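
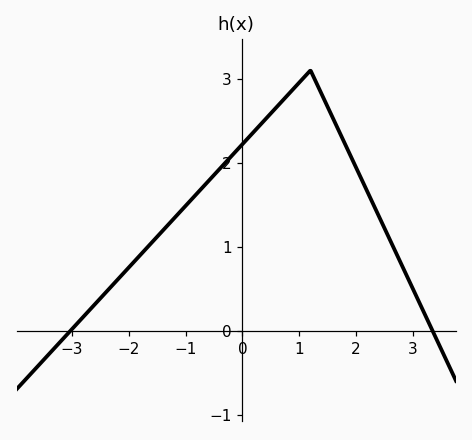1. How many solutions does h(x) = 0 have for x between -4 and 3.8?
2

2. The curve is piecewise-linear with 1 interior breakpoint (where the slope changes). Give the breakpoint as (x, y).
(1.2, 3.1)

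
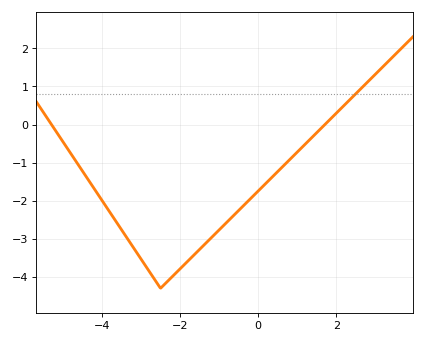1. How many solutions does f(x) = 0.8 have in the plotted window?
1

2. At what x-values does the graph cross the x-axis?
-5.2, 1.8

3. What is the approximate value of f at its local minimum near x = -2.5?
-4.3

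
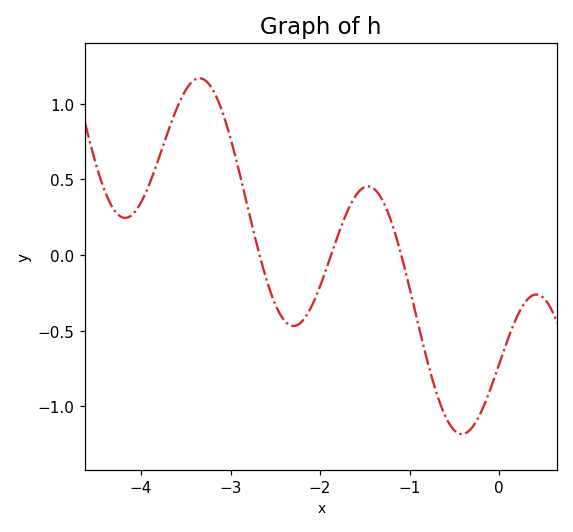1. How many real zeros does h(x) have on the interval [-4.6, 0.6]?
3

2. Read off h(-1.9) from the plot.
-0.05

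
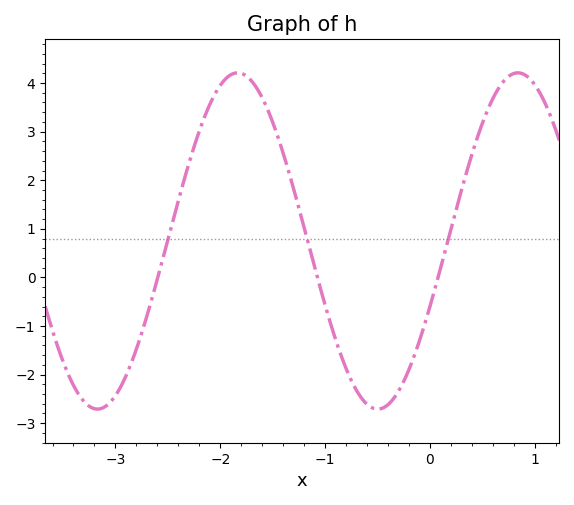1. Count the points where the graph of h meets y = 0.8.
3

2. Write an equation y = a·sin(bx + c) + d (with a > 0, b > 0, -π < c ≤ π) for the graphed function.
y = 3.46sin(2.4x - 0.4) + 0.75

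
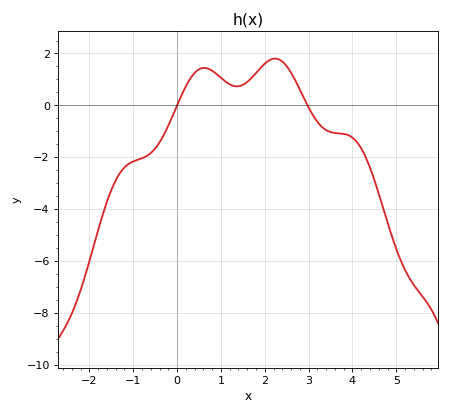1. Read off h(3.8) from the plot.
-1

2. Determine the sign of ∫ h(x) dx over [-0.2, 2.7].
positive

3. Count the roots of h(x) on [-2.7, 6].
2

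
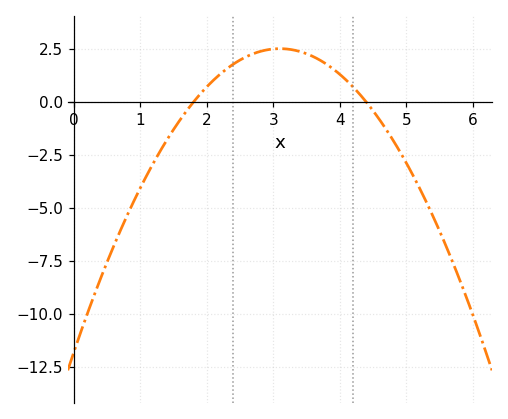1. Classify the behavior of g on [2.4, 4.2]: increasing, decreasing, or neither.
neither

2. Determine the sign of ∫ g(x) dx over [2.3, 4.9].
positive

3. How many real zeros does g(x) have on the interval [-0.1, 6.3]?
2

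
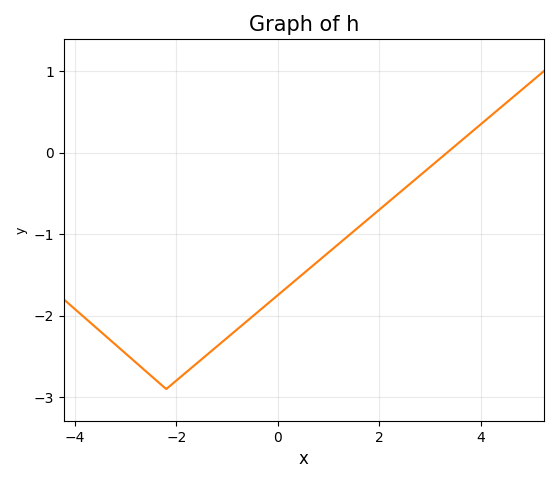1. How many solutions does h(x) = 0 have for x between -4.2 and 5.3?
1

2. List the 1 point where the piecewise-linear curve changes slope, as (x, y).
(-2.2, -2.9)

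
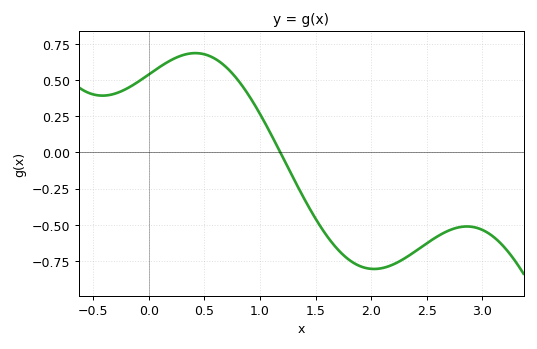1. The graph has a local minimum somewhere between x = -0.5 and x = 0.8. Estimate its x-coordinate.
-0.418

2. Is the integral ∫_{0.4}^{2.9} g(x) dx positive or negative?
negative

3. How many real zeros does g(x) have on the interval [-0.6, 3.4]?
1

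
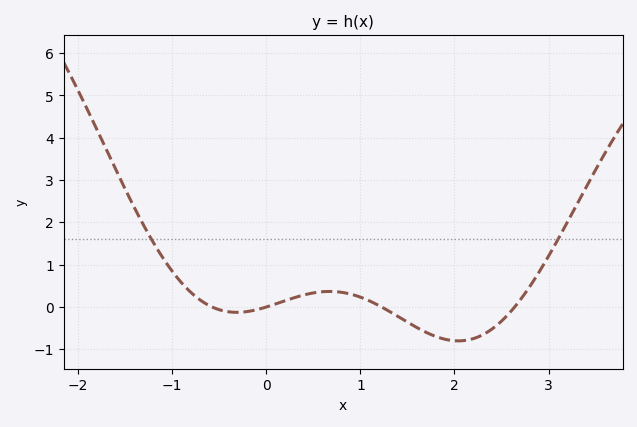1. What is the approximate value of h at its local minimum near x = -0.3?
-0.1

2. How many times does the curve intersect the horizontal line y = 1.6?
2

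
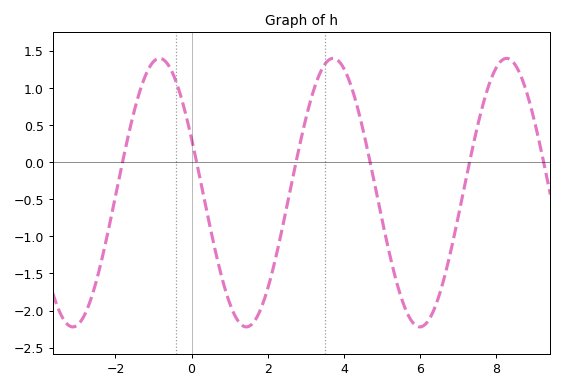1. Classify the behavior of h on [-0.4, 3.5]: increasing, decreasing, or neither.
neither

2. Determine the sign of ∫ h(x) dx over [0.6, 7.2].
negative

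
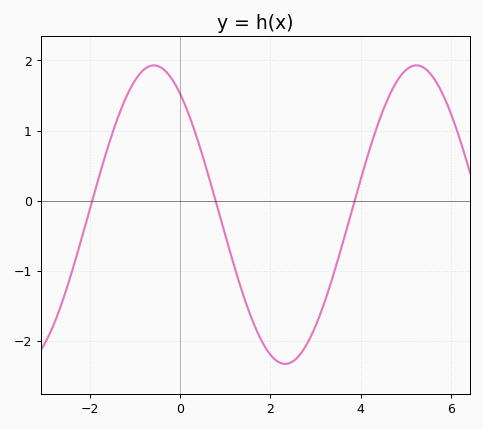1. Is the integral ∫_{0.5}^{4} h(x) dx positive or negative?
negative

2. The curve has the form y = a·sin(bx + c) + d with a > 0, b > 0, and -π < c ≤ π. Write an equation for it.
y = 2.13sin(1.1x + 2.2) - 0.2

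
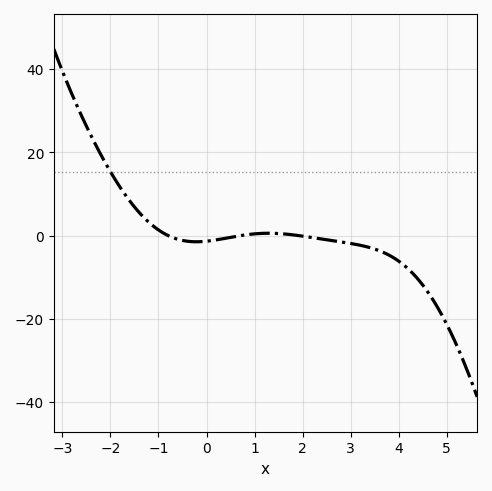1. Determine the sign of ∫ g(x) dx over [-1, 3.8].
negative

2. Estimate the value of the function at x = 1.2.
0.568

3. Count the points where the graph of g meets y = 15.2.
1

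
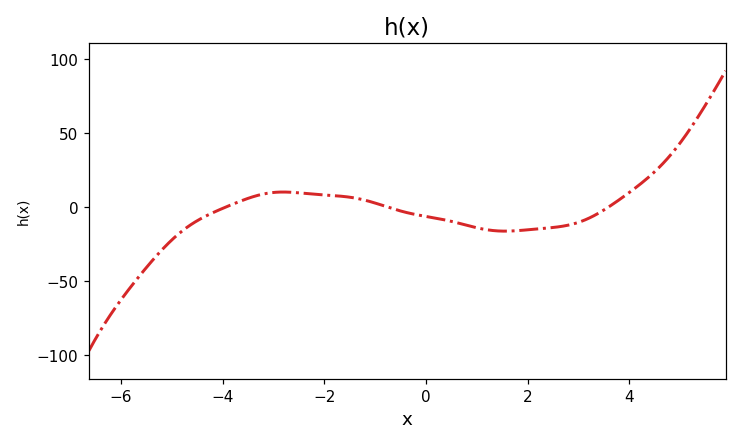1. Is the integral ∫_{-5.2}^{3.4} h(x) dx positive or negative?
negative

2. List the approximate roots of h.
-4, -0.8, 3.6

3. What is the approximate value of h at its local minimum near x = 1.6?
-15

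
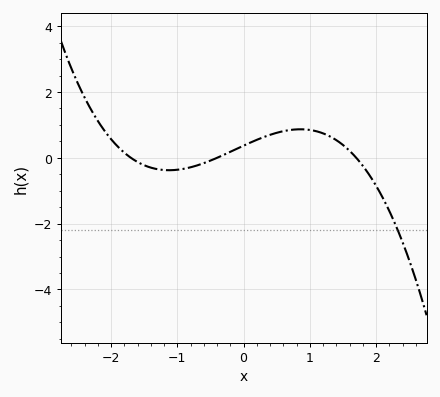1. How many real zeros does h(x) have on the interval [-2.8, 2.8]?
3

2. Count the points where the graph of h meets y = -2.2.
1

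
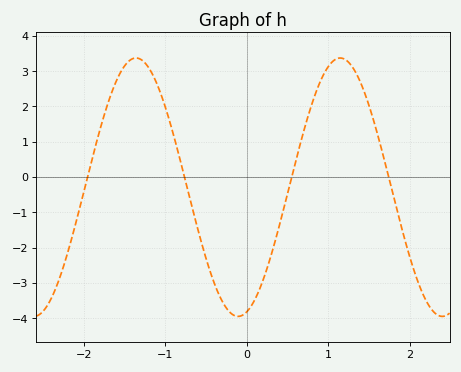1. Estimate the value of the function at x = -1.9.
0.485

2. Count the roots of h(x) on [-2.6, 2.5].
4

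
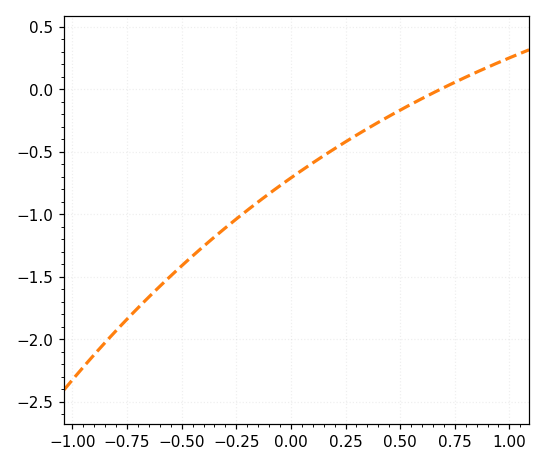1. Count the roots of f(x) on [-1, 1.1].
1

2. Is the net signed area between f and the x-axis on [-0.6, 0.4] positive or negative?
negative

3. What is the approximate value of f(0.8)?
0.1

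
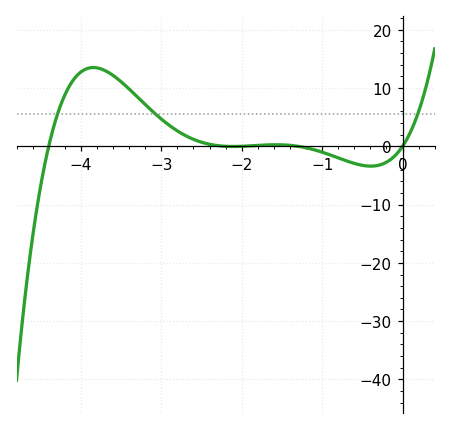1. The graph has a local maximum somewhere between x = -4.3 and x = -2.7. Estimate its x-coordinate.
-3.85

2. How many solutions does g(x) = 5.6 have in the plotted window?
3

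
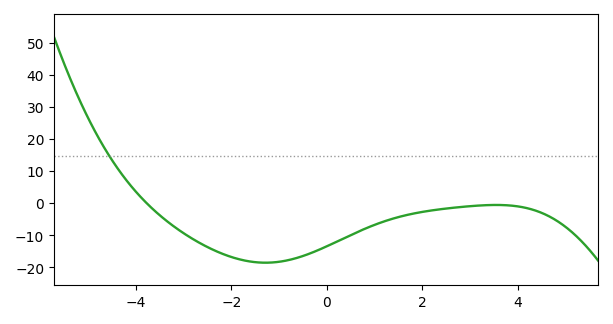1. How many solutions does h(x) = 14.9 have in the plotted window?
1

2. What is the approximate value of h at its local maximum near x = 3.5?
-1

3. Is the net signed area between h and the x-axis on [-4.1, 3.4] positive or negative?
negative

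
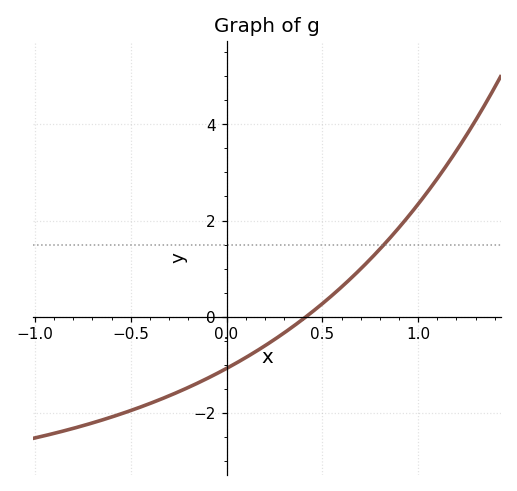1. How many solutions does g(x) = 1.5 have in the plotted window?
1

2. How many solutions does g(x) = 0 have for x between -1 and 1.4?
1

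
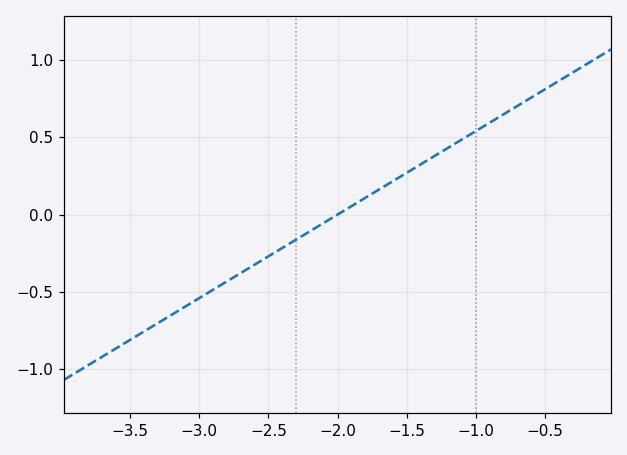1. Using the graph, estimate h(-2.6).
-0.3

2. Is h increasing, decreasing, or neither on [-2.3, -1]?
increasing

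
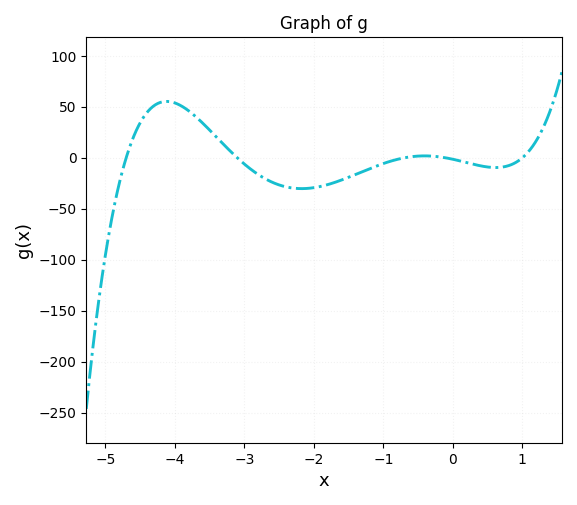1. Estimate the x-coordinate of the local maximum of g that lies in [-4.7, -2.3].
-4.1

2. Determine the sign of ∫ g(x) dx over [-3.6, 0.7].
negative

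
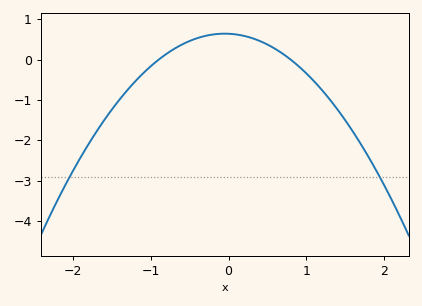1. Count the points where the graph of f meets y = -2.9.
2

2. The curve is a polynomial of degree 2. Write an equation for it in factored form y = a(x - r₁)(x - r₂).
y = -0.89(x + 0.9)(x - 0.8)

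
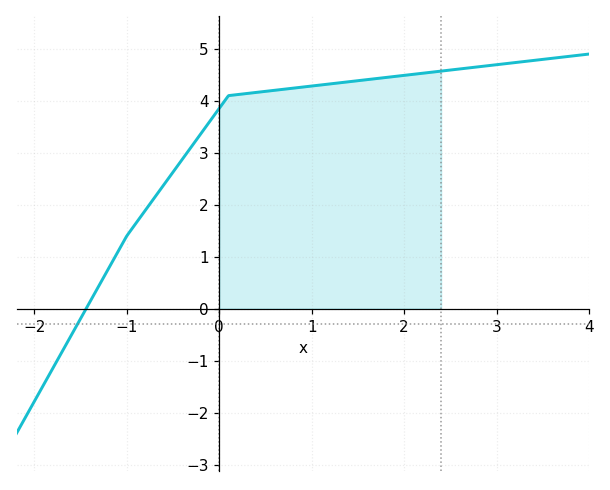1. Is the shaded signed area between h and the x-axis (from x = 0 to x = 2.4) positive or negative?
positive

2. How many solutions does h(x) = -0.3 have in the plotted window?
1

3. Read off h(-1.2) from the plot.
0.763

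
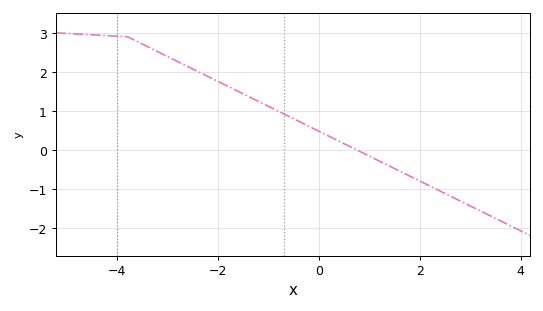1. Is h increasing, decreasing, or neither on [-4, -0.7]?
decreasing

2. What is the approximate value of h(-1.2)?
1.2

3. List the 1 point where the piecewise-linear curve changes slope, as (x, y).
(-3.8, 2.9)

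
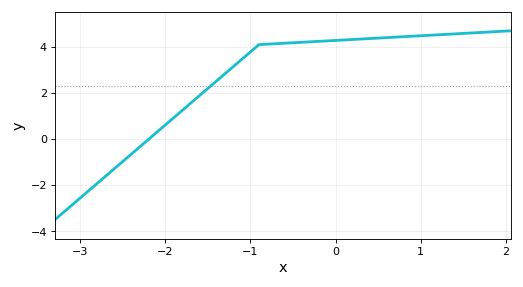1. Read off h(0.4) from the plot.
4.4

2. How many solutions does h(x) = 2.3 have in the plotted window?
1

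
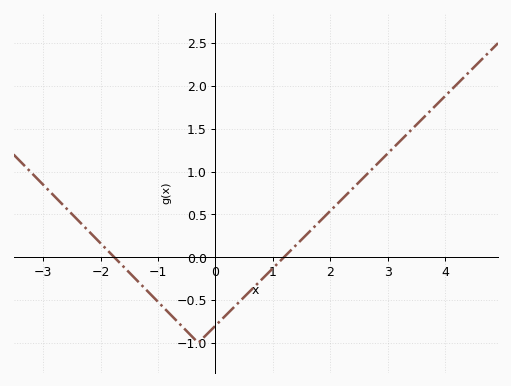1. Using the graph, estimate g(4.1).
1.95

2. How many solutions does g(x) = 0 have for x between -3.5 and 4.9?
2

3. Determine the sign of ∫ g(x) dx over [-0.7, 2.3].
negative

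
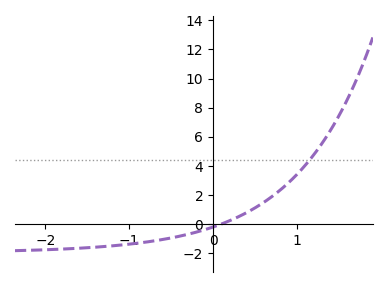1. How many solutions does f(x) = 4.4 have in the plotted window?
1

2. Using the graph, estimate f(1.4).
6.4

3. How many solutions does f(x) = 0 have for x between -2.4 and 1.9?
1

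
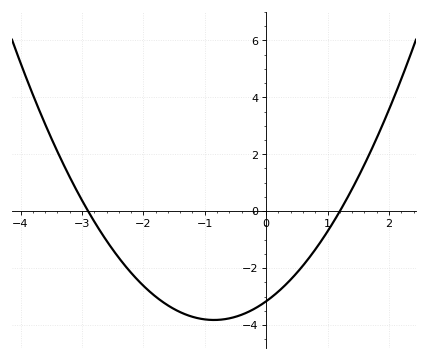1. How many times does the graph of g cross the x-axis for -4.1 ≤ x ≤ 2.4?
2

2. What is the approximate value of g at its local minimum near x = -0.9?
-3.82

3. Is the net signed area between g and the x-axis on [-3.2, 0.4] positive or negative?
negative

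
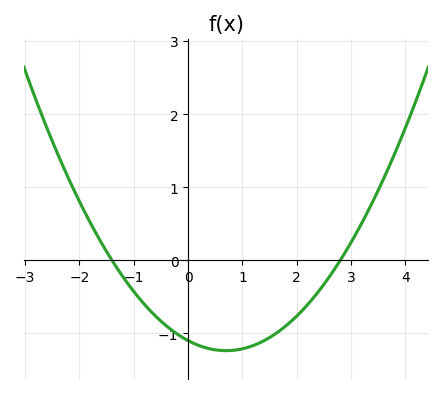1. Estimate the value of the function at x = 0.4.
-1.21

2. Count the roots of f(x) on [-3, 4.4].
2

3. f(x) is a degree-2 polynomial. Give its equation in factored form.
y = 0.28(x + 1.4)(x - 2.8)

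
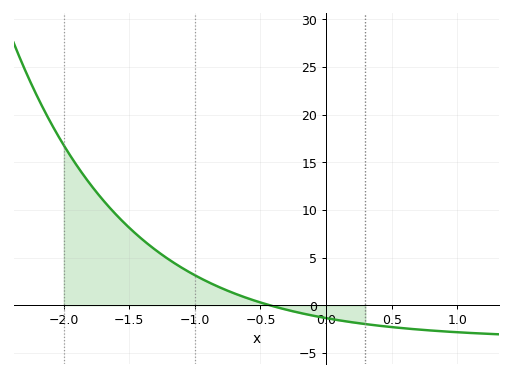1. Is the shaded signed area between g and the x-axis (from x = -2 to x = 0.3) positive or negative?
positive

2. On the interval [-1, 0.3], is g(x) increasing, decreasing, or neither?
decreasing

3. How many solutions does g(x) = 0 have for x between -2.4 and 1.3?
1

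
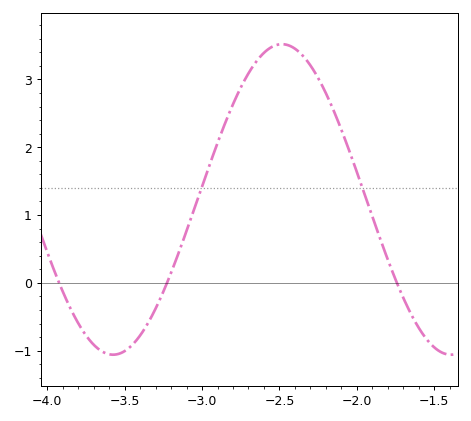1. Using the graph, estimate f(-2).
1.6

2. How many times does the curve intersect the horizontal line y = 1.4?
2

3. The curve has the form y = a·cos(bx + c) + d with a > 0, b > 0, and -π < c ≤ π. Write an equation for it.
y = 2.29cos(2.9x + 0.87) + 1.23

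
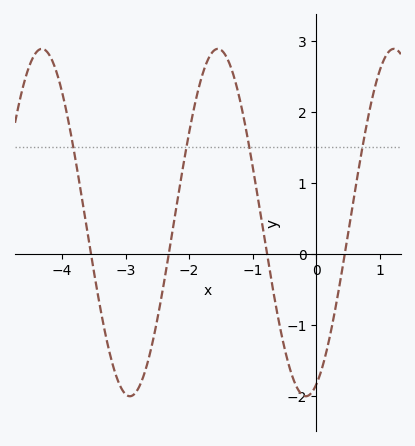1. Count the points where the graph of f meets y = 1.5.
4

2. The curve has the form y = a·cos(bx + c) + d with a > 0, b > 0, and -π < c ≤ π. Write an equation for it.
y = 2.45cos(2.27x - 2.77) + 0.44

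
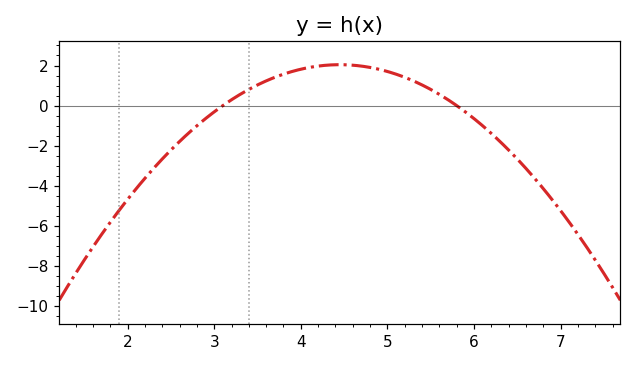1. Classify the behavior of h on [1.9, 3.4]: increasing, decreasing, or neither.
increasing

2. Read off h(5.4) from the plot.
1.03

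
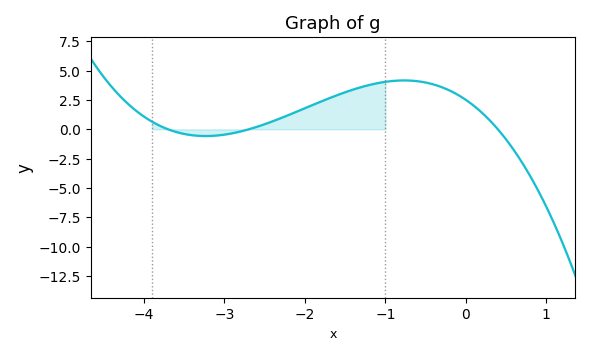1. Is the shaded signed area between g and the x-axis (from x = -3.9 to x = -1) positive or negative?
positive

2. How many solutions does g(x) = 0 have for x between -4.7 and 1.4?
3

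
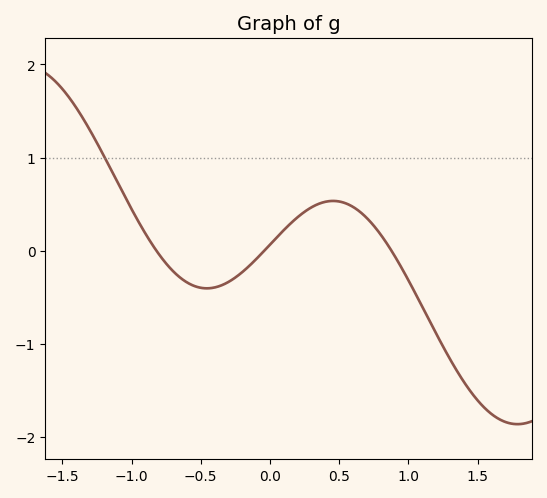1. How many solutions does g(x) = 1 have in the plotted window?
1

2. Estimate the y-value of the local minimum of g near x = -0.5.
-0.4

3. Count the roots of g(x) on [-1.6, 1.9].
3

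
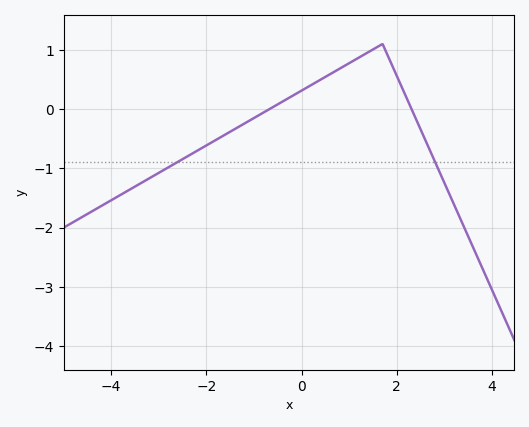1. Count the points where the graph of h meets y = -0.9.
2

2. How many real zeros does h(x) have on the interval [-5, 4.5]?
2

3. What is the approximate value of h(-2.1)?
-0.7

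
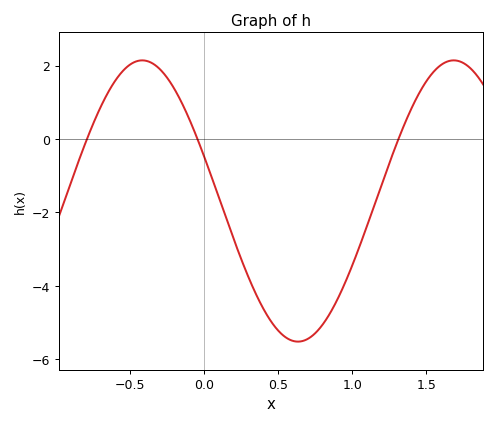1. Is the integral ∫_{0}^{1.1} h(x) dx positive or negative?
negative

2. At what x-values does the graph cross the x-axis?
-0.79, -0.045, 1.31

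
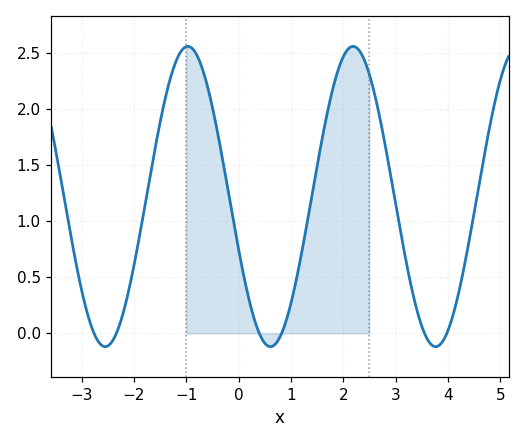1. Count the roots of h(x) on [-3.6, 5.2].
6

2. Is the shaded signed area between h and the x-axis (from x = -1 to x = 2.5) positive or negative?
positive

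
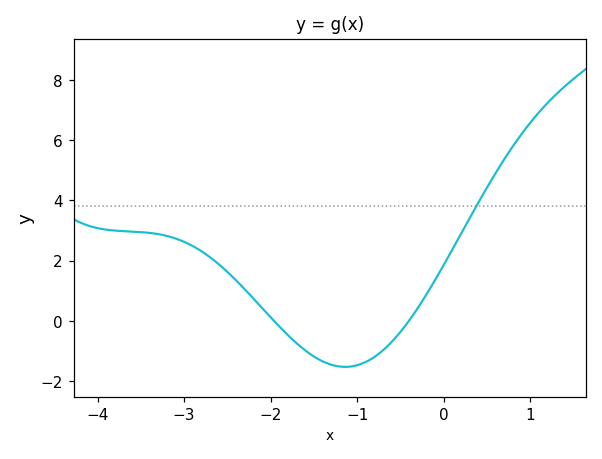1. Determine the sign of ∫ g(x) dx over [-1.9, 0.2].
negative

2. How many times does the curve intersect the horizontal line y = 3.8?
1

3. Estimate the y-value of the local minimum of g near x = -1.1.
-1.6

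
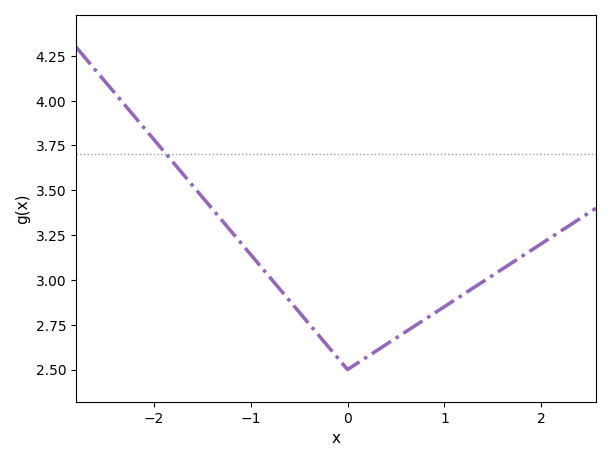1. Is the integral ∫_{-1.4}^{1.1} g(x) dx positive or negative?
positive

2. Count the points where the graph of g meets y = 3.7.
1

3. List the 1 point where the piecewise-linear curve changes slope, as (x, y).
(0, 2.5)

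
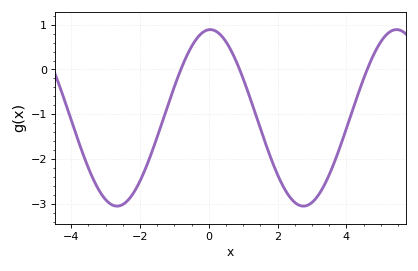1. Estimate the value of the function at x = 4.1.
-1.1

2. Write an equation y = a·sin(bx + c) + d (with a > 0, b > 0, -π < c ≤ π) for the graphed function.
y = 1.97sin(1.2x + 1.5) - 1.08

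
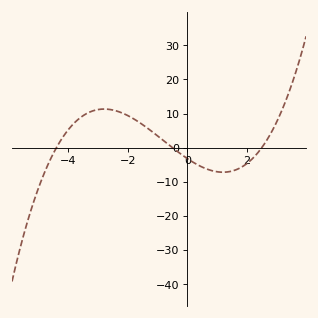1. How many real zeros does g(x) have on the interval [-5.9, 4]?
3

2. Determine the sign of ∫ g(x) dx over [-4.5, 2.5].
positive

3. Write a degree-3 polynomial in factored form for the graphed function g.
y = 0.58(x + 4.4)(x + 0.5)(x - 2.5)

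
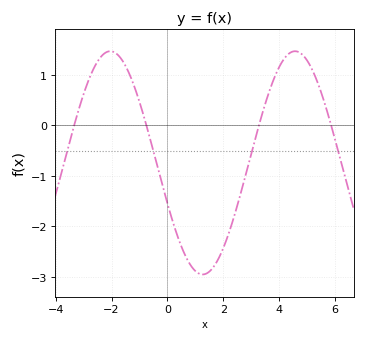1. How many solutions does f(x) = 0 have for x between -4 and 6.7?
4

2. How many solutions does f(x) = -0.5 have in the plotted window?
4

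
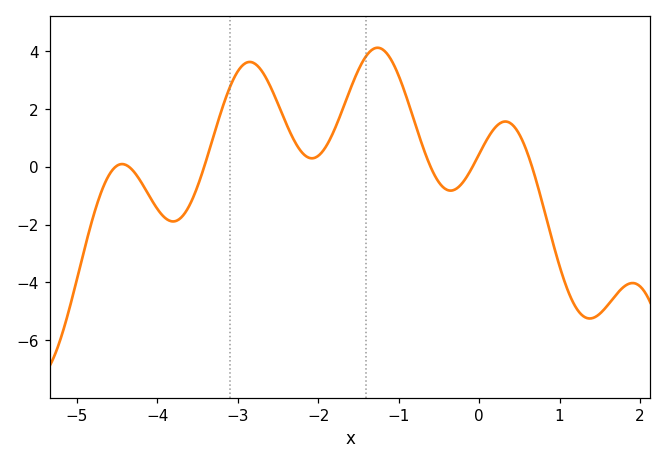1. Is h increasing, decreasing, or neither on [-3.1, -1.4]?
neither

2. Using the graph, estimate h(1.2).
-4.86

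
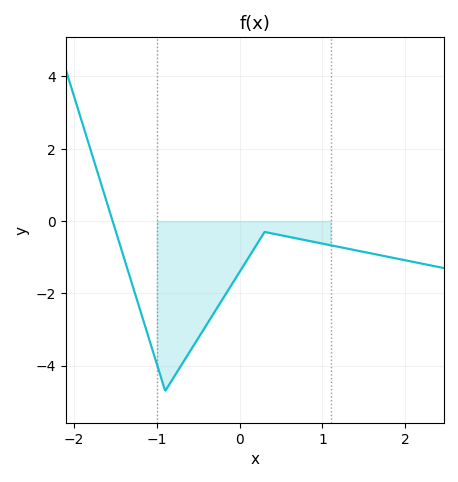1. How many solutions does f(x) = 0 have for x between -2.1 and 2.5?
1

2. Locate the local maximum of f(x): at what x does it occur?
0.302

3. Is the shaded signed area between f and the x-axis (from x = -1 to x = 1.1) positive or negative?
negative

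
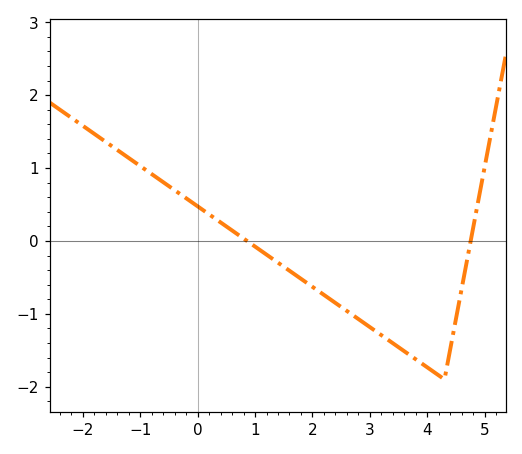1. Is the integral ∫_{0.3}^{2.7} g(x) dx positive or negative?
negative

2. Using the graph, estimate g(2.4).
-0.9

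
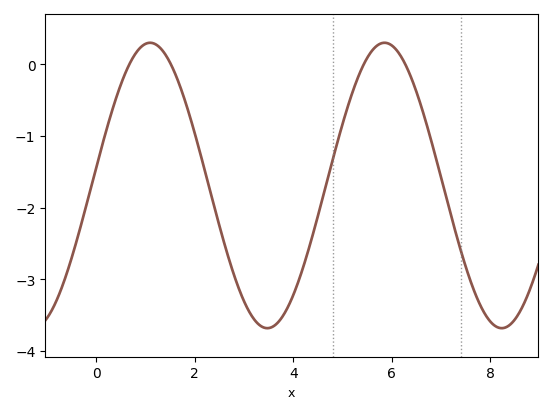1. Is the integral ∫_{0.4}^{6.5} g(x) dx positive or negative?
negative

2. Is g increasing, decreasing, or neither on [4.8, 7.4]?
neither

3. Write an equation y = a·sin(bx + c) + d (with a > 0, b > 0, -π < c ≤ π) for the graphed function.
y = 1.99sin(1.3x + 0.13) - 1.69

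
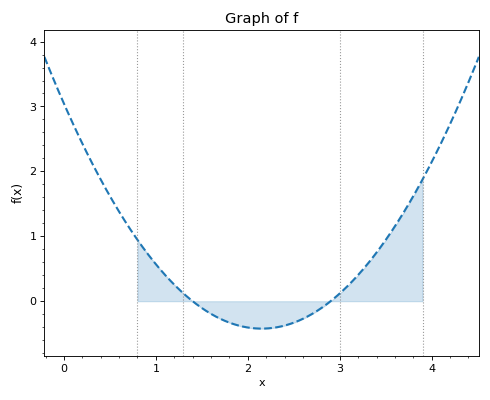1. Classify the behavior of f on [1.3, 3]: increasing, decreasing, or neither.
neither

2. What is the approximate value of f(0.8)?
0.9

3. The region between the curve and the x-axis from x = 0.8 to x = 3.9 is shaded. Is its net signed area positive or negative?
positive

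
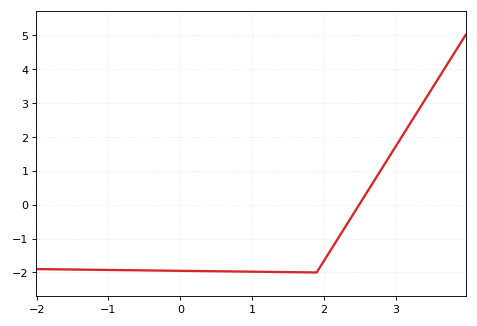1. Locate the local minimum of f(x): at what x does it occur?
1.9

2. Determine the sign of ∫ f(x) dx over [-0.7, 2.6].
negative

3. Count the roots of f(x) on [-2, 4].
1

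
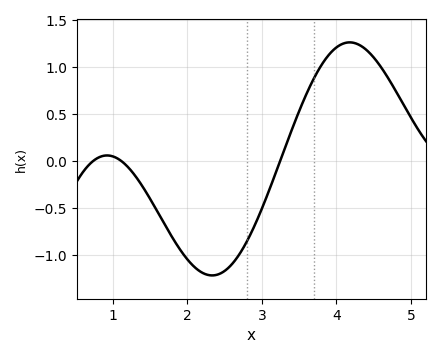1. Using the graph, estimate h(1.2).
-0.05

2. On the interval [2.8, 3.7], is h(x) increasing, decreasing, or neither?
increasing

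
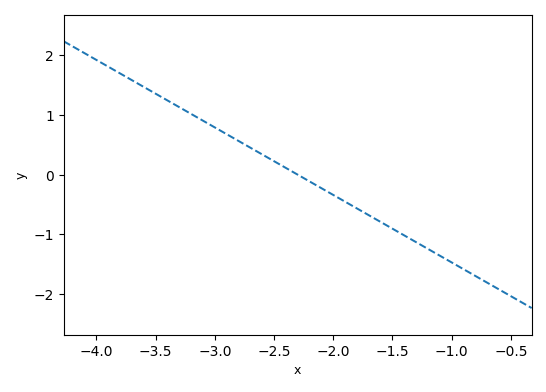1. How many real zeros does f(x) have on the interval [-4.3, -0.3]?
1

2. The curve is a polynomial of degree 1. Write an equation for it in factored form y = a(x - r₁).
y = -1.13(x + 2.3)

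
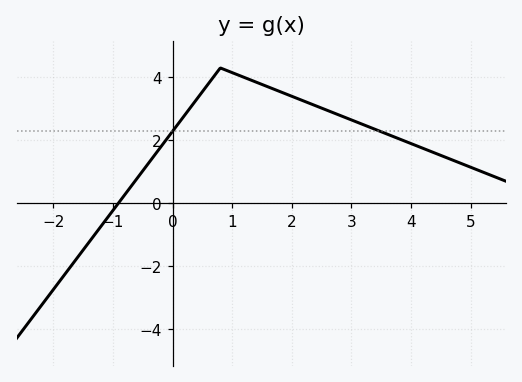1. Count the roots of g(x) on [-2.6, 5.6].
1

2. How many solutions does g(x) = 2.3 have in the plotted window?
2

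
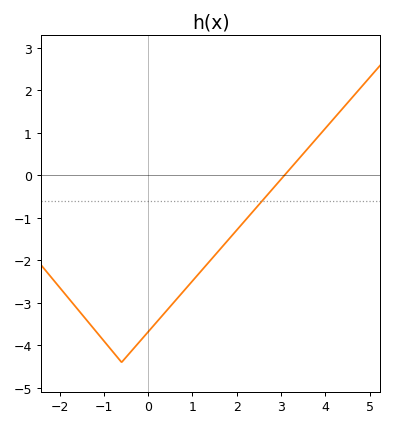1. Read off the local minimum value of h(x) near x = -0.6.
-4.4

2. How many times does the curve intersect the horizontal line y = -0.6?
1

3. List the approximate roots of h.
3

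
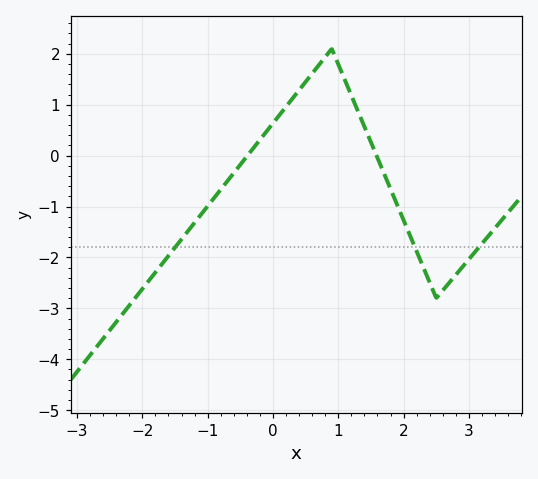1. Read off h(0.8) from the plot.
1.94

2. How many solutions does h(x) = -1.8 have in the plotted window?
3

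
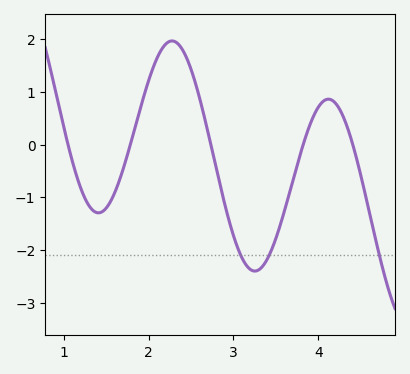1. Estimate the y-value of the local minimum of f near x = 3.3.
-2.4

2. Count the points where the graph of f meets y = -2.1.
3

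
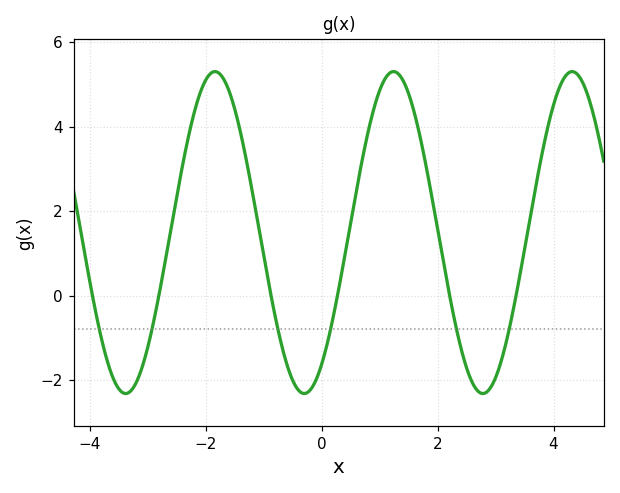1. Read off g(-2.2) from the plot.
4.31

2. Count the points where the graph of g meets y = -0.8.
6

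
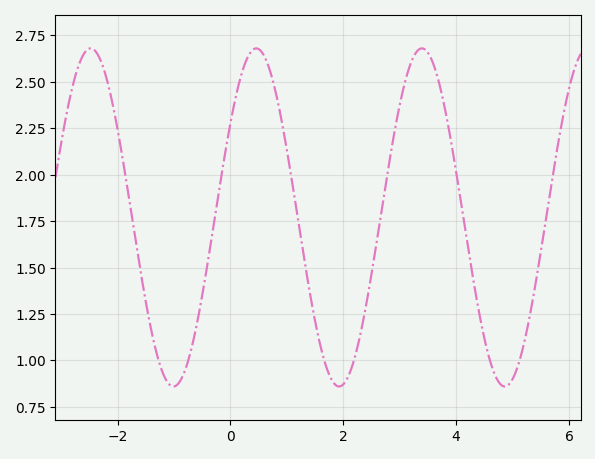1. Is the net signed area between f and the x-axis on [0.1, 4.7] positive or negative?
positive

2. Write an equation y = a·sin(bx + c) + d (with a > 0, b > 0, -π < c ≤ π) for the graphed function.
y = 0.91sin(2.1x + 0.59) + 1.77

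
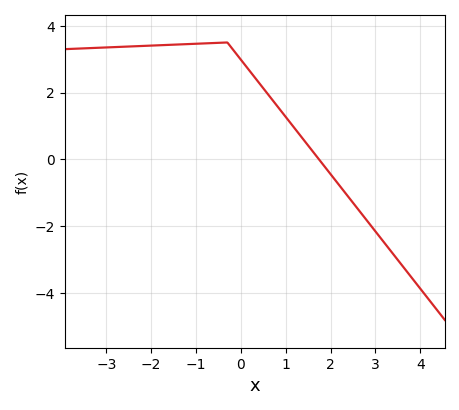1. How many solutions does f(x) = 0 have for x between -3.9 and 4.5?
1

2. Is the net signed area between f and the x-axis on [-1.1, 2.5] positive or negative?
positive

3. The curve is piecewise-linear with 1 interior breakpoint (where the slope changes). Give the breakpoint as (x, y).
(-0.3, 3.5)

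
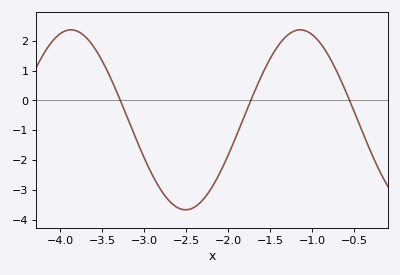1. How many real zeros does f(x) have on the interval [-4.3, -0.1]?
3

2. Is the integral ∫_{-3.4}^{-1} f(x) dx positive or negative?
negative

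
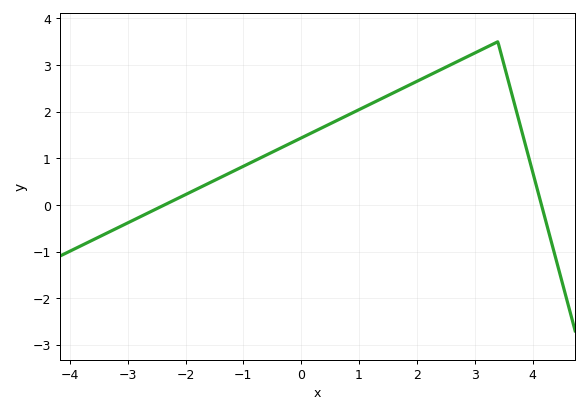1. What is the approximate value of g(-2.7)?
-0.2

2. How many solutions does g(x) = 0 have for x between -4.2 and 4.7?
2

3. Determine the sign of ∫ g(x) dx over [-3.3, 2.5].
positive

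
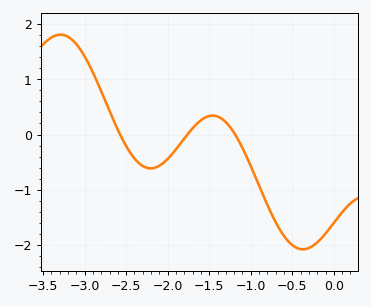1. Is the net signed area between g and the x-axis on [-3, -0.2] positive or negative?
negative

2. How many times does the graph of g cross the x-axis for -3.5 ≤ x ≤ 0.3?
3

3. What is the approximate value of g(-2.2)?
-0.612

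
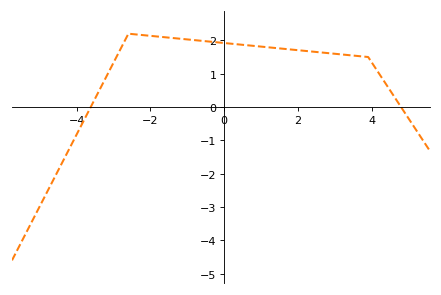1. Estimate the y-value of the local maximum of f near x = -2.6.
2.2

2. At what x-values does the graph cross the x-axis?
-3.6, 4.8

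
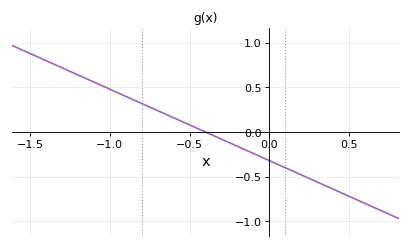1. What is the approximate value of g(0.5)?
-0.72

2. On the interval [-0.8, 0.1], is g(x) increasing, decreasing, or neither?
decreasing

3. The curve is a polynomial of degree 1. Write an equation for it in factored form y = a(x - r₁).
y = -0.8(x + 0.4)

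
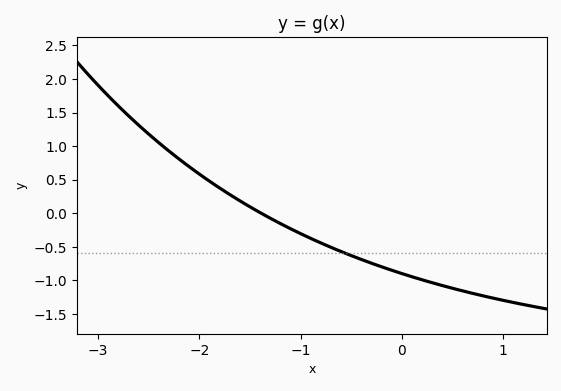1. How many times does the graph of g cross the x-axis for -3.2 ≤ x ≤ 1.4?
1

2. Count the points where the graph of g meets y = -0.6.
1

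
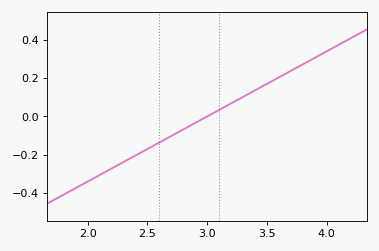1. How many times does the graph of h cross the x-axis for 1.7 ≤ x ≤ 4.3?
1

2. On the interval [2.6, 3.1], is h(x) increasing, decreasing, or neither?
increasing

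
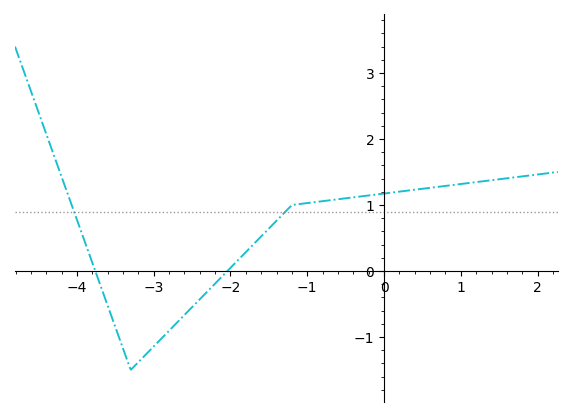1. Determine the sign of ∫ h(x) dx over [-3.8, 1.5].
positive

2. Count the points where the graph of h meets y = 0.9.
2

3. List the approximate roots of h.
-3.76, -2.04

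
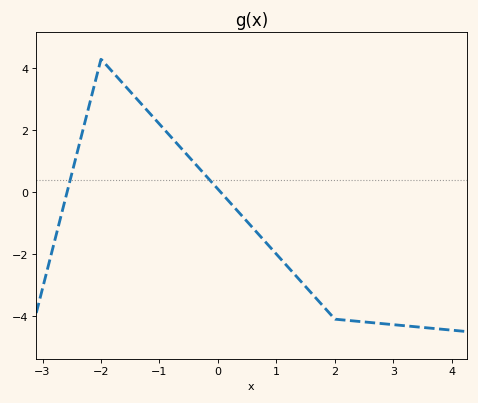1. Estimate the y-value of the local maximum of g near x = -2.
4.3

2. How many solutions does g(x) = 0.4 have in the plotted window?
2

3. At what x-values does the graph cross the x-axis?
-2.58, 0.048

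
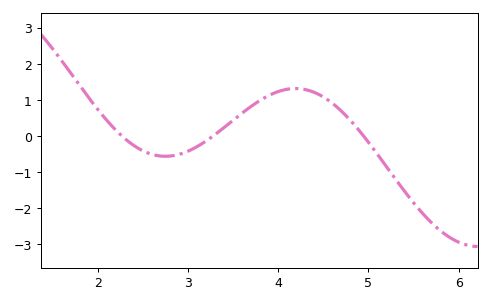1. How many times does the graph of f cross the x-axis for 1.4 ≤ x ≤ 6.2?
3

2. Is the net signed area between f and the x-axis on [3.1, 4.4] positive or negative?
positive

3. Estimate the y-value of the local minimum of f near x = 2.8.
-0.557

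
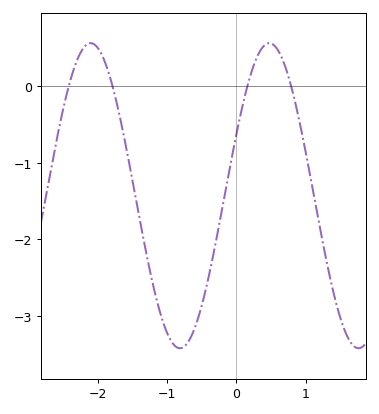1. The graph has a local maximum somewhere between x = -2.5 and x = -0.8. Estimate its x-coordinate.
-2.1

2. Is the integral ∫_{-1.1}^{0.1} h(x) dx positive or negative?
negative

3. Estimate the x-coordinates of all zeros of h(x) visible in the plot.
-2.4, -1.8, 0.2, 0.8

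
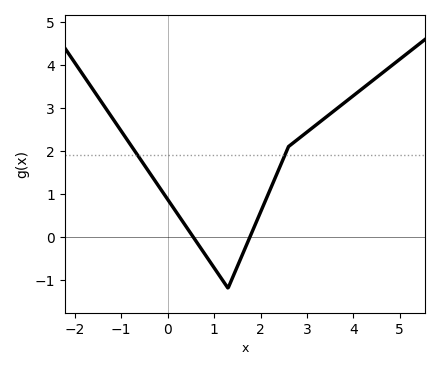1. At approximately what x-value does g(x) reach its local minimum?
1.3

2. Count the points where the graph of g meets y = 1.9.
2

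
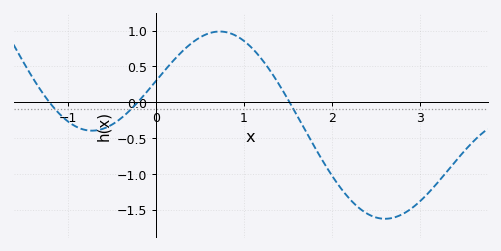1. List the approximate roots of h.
-1.21, -0.206, 1.52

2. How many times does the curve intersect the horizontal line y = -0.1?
3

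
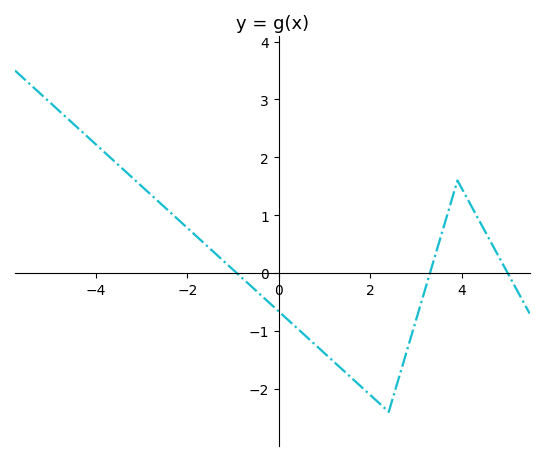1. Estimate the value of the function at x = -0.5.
-0.303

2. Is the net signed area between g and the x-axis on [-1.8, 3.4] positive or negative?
negative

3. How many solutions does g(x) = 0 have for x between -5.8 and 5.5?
3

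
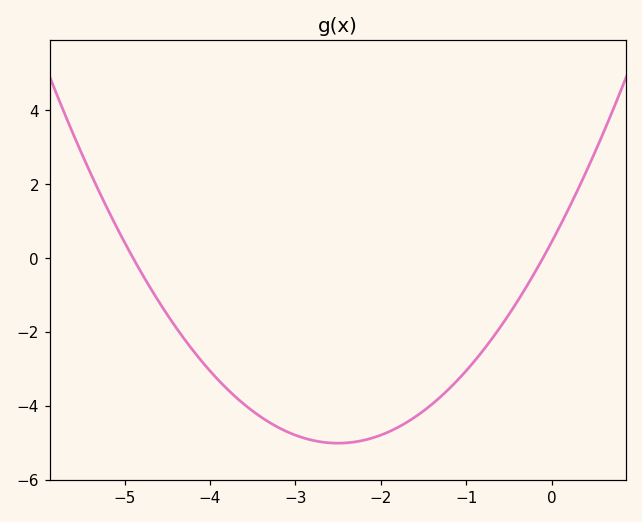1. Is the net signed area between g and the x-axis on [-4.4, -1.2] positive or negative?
negative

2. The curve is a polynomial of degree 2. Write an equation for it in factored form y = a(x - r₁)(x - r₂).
y = 0.87(x + 4.9)(x + 0.1)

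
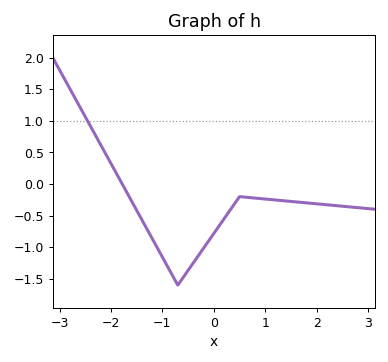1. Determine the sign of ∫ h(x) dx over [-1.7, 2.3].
negative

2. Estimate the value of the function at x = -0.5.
-1.35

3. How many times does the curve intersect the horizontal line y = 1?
1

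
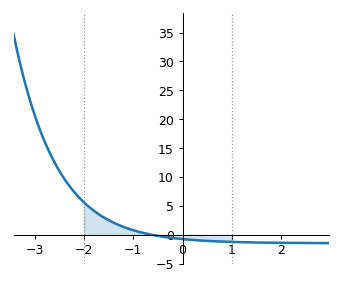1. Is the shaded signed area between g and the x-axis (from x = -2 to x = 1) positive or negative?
positive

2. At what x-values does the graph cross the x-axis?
-0.638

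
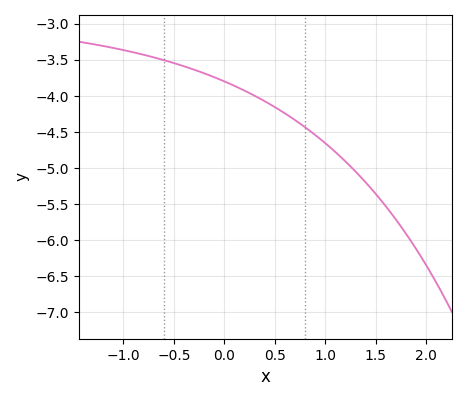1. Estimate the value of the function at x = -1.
-3.35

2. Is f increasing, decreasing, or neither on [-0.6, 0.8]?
decreasing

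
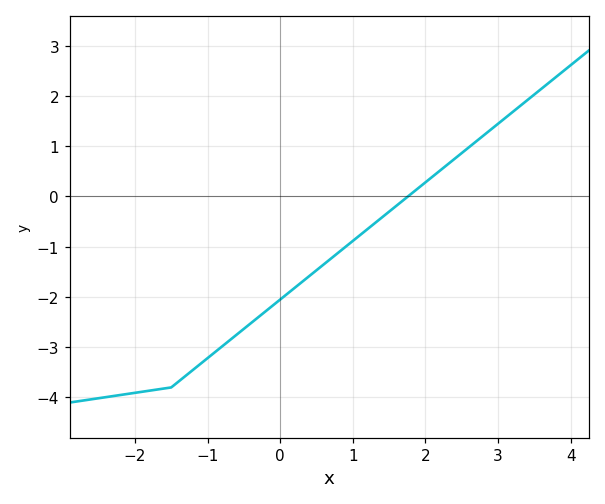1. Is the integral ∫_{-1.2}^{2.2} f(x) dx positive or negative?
negative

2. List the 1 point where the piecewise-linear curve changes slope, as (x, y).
(-1.5, -3.8)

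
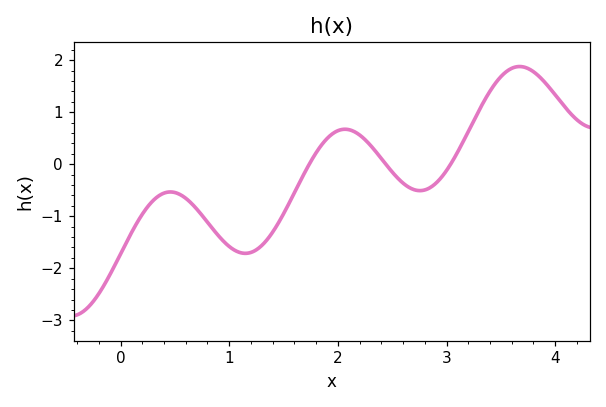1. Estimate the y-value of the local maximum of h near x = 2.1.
0.7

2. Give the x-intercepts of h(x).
1.7, 2.4, 3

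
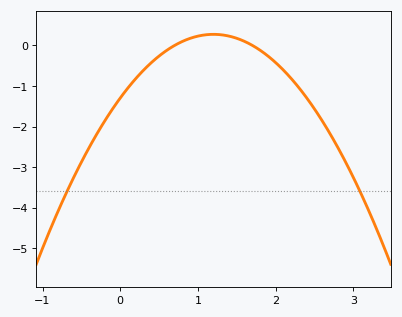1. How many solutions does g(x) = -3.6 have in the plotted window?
2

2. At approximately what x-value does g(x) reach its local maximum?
1.2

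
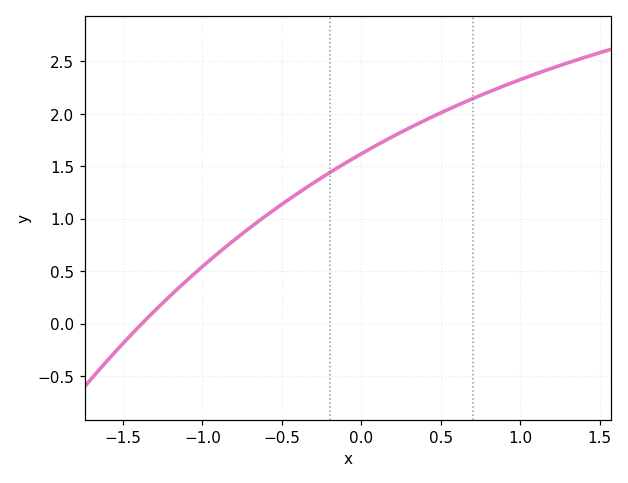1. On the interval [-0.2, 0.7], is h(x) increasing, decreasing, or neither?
increasing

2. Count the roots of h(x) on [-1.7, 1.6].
1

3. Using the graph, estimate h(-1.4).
-0.05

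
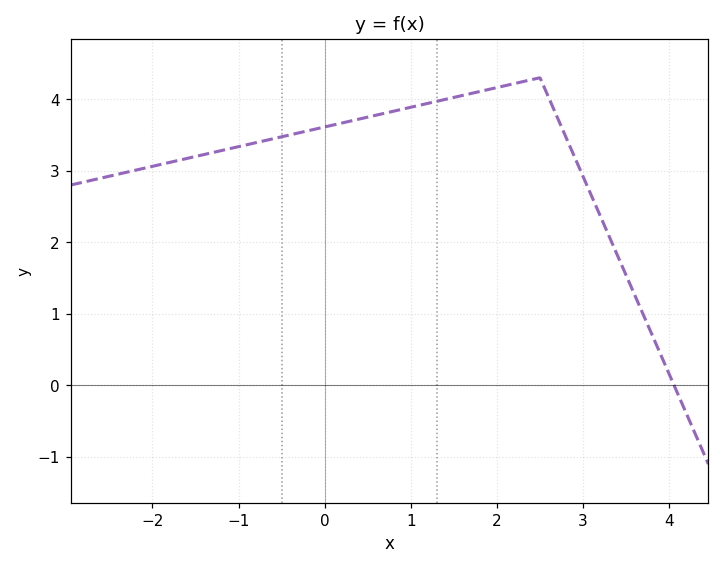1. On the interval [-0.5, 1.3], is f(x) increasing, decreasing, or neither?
increasing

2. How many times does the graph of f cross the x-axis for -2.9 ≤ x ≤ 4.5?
1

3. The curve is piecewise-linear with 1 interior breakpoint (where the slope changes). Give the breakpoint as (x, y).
(2.5, 4.3)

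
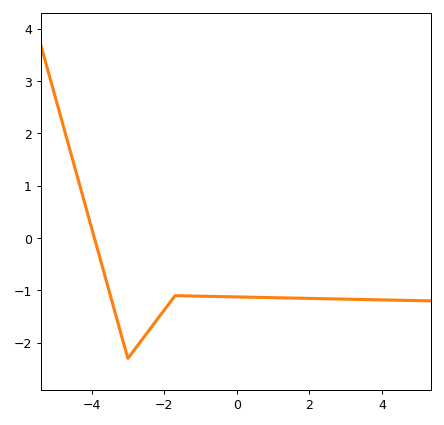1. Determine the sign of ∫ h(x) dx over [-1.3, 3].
negative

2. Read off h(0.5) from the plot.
-1.13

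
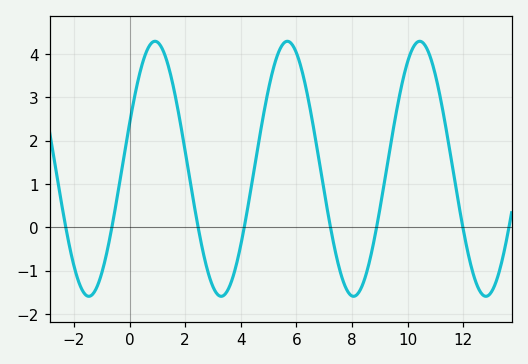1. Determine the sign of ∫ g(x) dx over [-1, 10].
positive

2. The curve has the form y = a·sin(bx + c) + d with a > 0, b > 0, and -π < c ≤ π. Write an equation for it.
y = 2.94sin(1.3x + 0.36) + 1.35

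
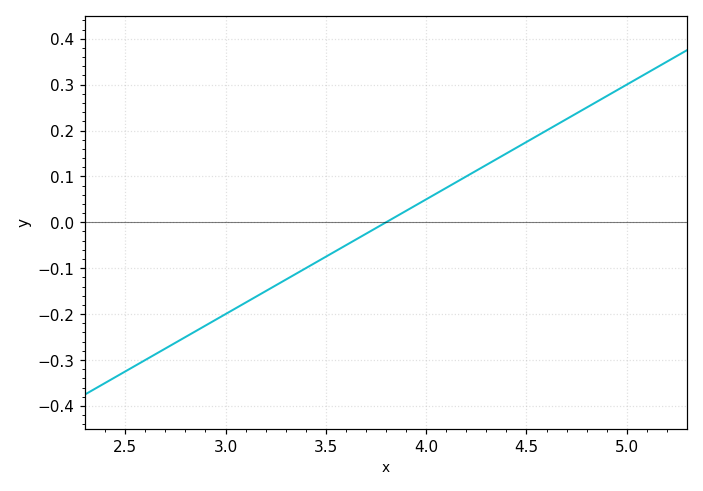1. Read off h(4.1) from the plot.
0.075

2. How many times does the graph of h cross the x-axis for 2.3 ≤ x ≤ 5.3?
1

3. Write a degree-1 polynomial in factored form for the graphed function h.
y = 0.25(x - 3.8)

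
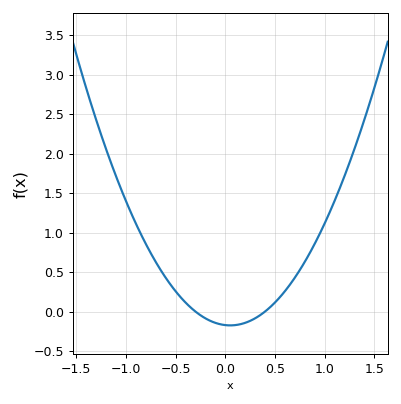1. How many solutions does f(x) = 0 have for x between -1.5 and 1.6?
2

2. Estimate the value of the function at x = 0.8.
0.65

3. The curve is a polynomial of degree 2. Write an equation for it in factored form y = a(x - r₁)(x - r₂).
y = 1.43(x + 0.3)(x - 0.4)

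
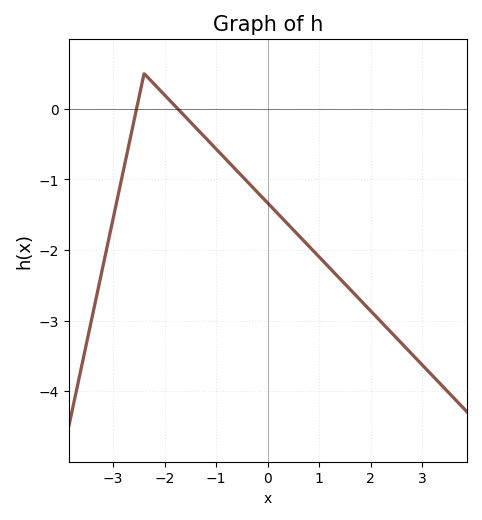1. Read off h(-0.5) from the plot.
-1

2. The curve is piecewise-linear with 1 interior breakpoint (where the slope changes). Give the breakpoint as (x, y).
(-2.4, 0.5)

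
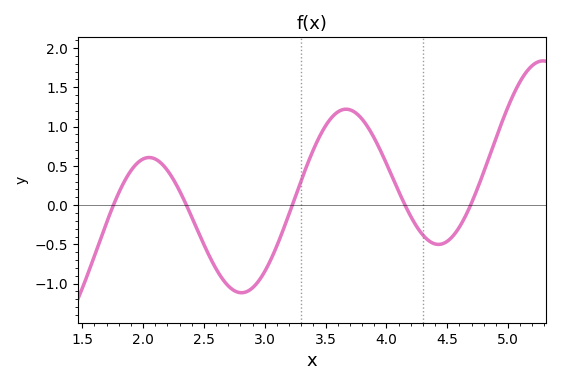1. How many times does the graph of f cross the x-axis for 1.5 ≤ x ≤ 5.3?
5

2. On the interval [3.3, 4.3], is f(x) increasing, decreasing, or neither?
neither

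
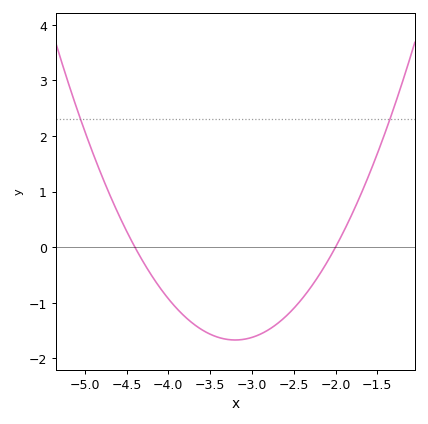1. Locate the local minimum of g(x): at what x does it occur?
-3.2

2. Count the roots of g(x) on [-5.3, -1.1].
2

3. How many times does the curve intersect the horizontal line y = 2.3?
2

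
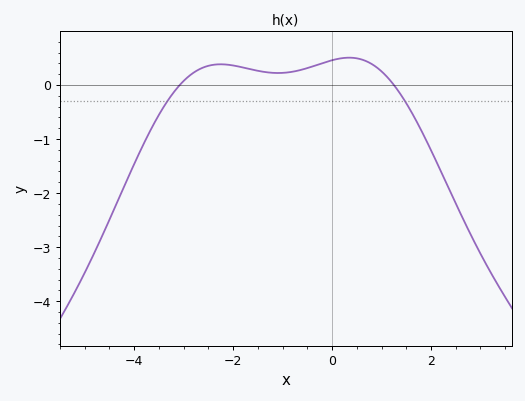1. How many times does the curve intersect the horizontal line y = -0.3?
2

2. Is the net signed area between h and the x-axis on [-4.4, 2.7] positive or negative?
negative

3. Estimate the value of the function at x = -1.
0.224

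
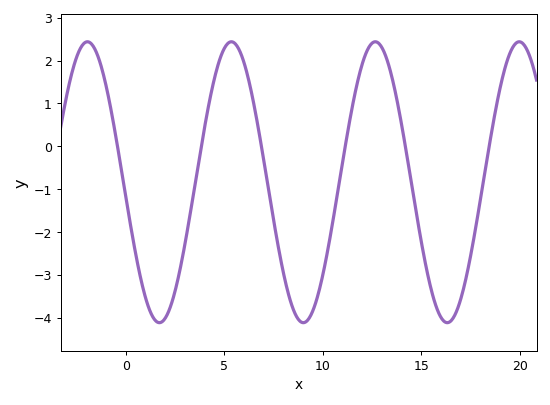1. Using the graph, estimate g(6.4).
1.2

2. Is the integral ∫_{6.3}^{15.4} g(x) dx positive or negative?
negative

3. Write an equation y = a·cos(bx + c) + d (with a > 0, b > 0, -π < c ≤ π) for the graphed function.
y = 3.28cos(0.86x + 1.7) - 0.84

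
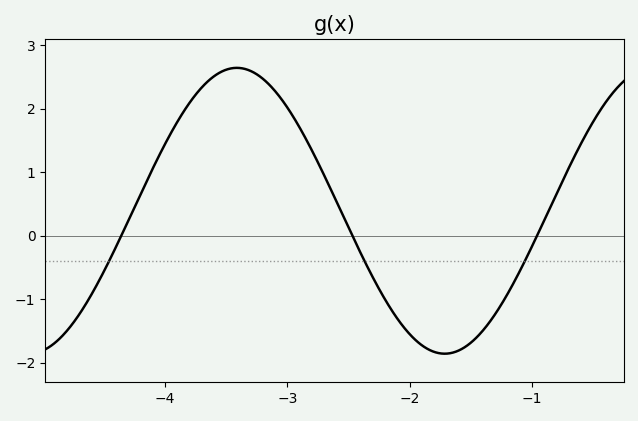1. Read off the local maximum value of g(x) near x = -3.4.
2.6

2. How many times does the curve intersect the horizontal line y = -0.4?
3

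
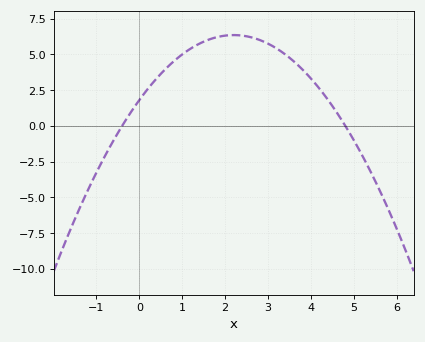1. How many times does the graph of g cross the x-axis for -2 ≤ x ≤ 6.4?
2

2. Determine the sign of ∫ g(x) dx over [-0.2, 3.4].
positive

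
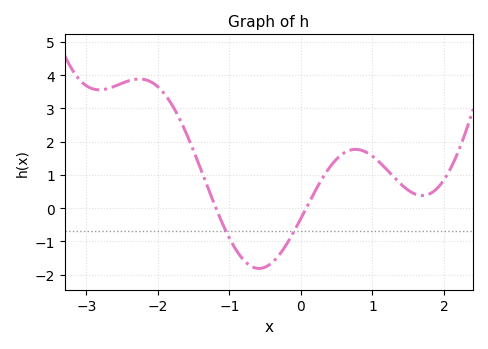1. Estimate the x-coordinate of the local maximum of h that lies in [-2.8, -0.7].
-2.3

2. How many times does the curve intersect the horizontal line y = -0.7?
2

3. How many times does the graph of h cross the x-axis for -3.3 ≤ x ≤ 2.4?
2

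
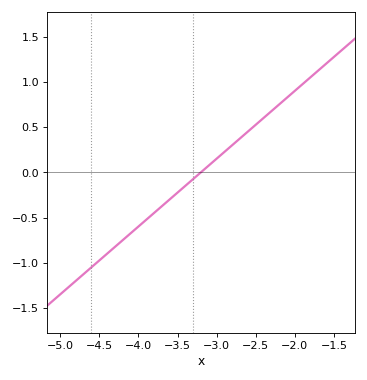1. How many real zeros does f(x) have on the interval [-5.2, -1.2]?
1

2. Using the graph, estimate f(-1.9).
0.975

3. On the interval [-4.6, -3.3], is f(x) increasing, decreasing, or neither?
increasing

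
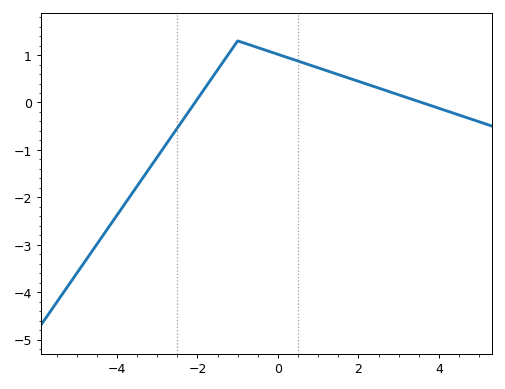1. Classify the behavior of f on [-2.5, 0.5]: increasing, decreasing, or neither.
neither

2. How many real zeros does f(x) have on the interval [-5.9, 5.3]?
2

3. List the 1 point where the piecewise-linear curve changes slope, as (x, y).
(-1, 1.3)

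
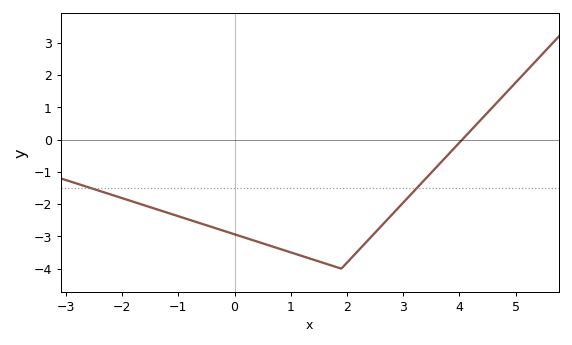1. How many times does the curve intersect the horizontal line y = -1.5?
2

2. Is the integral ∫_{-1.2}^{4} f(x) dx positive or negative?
negative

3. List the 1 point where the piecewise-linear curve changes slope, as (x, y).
(1.9, -4)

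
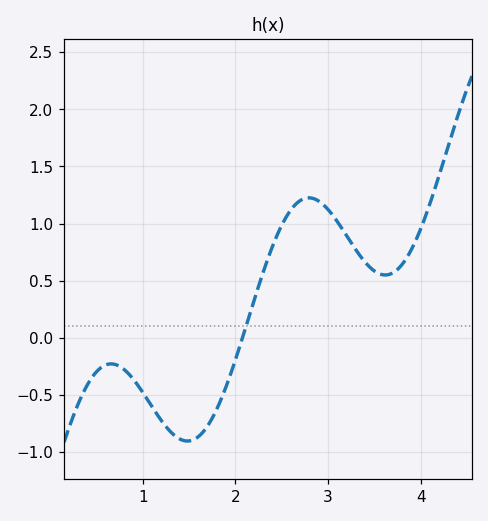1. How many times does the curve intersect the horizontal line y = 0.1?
1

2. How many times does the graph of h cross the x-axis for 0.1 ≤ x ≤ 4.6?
1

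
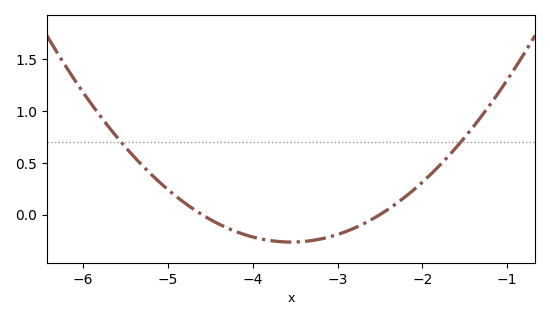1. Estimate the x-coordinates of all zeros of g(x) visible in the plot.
-4.6, -2.5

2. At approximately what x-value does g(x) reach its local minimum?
-3.5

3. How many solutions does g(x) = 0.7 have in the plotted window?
2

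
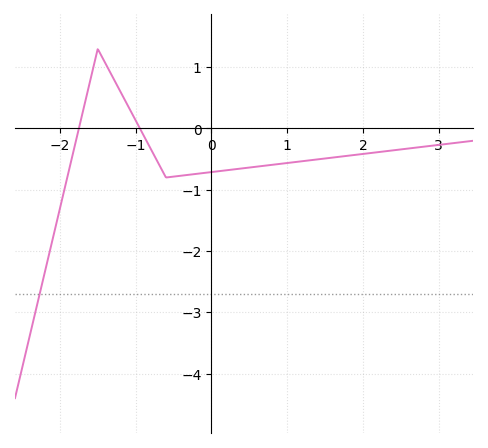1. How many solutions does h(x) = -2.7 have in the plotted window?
1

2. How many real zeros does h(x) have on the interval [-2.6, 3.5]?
2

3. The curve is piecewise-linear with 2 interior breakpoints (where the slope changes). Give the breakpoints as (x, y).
(-1.5, 1.3); (-0.6, -0.8)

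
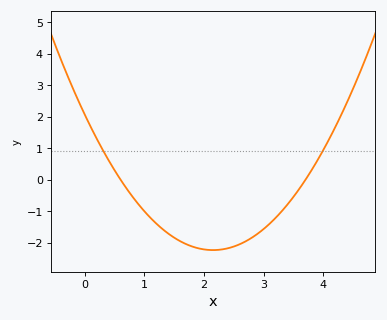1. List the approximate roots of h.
0.6, 3.7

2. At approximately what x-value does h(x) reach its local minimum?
2.1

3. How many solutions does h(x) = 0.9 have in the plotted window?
2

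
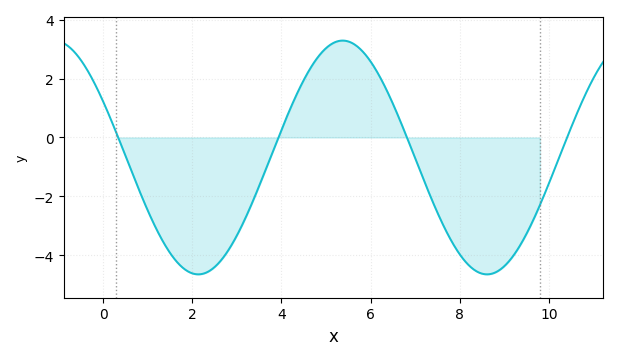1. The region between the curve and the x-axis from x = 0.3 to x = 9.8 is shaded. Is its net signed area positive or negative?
negative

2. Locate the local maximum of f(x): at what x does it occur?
5.38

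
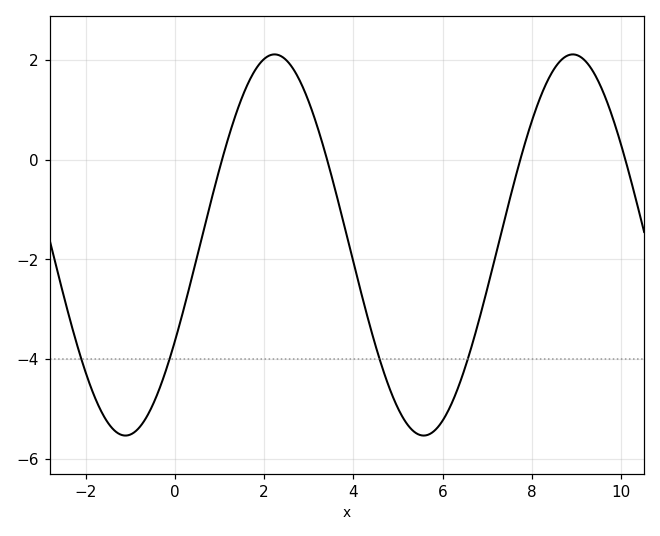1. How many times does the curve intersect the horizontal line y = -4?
4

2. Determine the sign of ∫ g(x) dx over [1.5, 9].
negative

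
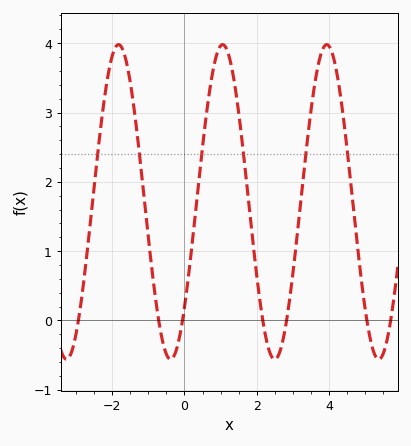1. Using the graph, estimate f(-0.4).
-0.6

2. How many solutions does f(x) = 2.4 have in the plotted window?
6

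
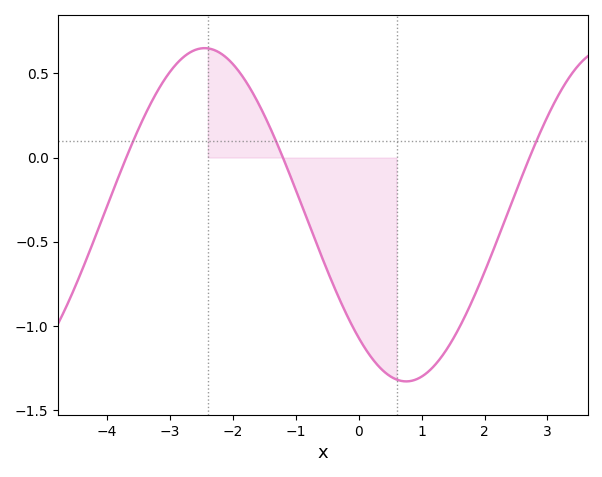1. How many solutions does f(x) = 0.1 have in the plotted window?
3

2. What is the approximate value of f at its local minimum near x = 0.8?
-1.35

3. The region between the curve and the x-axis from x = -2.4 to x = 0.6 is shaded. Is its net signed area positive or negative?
negative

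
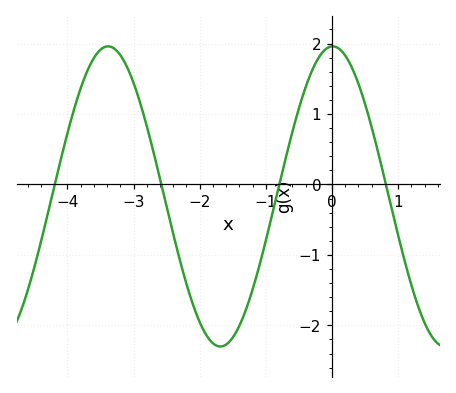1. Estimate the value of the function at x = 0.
2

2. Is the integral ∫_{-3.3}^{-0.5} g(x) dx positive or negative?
negative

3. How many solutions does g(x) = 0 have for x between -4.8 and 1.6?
4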